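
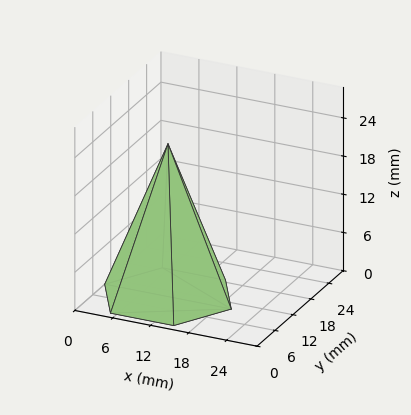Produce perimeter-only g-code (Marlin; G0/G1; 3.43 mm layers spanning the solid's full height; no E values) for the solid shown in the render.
Reading the render: the shape is a regular 6-sided pyramid, base circumscribed radius ≈ 10 mm, apex at z ≈ 24 mm (dimensions read to the nearest mm from the axis ticks). For the g-code, the solid's height is divided into equal slices at the stated Δz and each level perimeter traced with G1 moves after a G0 lift.

; perimeter-only toolpath
G21 ; units = mm
G90 ; absolute positioning
G28 ; home
; layer 1
G0 Z3.43
G0 X18.57 Y10.00
G1 X14.29 Y17.42
G1 X5.71 Y17.42
G1 X1.43 Y10.00
G1 X5.71 Y2.58
G1 X14.29 Y2.58
G1 X18.57 Y10.00
; layer 2
G0 Z6.86
G0 X17.14 Y10.00
G1 X13.57 Y16.19
G1 X6.43 Y16.19
G1 X2.86 Y10.00
G1 X6.43 Y3.81
G1 X13.57 Y3.81
G1 X17.14 Y10.00
; layer 3
G0 Z10.29
G0 X15.71 Y10.00
G1 X12.86 Y14.95
G1 X7.14 Y14.95
G1 X4.29 Y10.00
G1 X7.14 Y5.05
G1 X12.86 Y5.05
G1 X15.71 Y10.00
; layer 4
G0 Z13.71
G0 X14.29 Y10.00
G1 X12.14 Y13.71
G1 X7.86 Y13.71
G1 X5.71 Y10.00
G1 X7.86 Y6.29
G1 X12.14 Y6.29
G1 X14.29 Y10.00
; layer 5
G0 Z17.14
G0 X12.86 Y10.00
G1 X11.43 Y12.47
G1 X8.57 Y12.47
G1 X7.14 Y10.00
G1 X8.57 Y7.53
G1 X11.43 Y7.53
G1 X12.86 Y10.00
; layer 6
G0 Z20.57
G0 X11.43 Y10.00
G1 X10.71 Y11.24
G1 X9.29 Y11.24
G1 X8.57 Y10.00
G1 X9.29 Y8.76
G1 X10.71 Y8.76
G1 X11.43 Y10.00
M2 ; end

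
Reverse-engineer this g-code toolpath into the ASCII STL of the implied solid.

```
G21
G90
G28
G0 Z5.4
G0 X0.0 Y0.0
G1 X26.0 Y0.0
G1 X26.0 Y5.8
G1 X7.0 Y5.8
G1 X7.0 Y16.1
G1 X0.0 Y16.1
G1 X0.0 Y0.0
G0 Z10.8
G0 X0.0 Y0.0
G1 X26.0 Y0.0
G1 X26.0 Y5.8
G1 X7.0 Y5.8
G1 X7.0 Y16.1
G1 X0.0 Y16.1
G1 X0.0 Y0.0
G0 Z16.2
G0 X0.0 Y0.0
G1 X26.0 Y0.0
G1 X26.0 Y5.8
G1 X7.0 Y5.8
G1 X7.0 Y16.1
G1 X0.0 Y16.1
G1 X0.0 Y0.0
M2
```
solid part
  facet normal 0.0000 0.0000 -1.0000
    outer loop
      vertex 26.0 5.8 0.0
      vertex 26.0 0.0 0.0
      vertex 0.0 0.0 0.0
    endloop
  endfacet
  facet normal 0.0000 0.0000 -1.0000
    outer loop
      vertex 7.0 5.8 0.0
      vertex 26.0 5.8 0.0
      vertex 0.0 0.0 0.0
    endloop
  endfacet
  facet normal 0.0000 0.0000 -1.0000
    outer loop
      vertex 7.0 16.1 0.0
      vertex 7.0 5.8 0.0
      vertex 0.0 0.0 0.0
    endloop
  endfacet
  facet normal 0.0000 0.0000 -1.0000
    outer loop
      vertex 0.0 16.1 0.0
      vertex 7.0 16.1 0.0
      vertex 0.0 0.0 0.0
    endloop
  endfacet
  facet normal 0.0000 0.0000 1.0000
    outer loop
      vertex 0.0 0.0 16.2
      vertex 26.0 0.0 16.2
      vertex 26.0 5.8 16.2
    endloop
  endfacet
  facet normal 0.0000 0.0000 1.0000
    outer loop
      vertex 0.0 0.0 16.2
      vertex 26.0 5.8 16.2
      vertex 7.0 5.8 16.2
    endloop
  endfacet
  facet normal 0.0000 0.0000 1.0000
    outer loop
      vertex 0.0 0.0 16.2
      vertex 7.0 5.8 16.2
      vertex 7.0 16.1 16.2
    endloop
  endfacet
  facet normal 0.0000 0.0000 1.0000
    outer loop
      vertex 0.0 0.0 16.2
      vertex 7.0 16.1 16.2
      vertex 0.0 16.1 16.2
    endloop
  endfacet
  facet normal 0.0000 -1.0000 0.0000
    outer loop
      vertex 0.0 0.0 0.0
      vertex 26.0 0.0 0.0
      vertex 26.0 0.0 16.2
    endloop
  endfacet
  facet normal 0.0000 -1.0000 0.0000
    outer loop
      vertex 0.0 0.0 0.0
      vertex 26.0 0.0 16.2
      vertex 0.0 0.0 16.2
    endloop
  endfacet
  facet normal 1.0000 0.0000 0.0000
    outer loop
      vertex 26.0 0.0 0.0
      vertex 26.0 5.8 0.0
      vertex 26.0 5.8 16.2
    endloop
  endfacet
  facet normal 1.0000 0.0000 0.0000
    outer loop
      vertex 26.0 0.0 0.0
      vertex 26.0 5.8 16.2
      vertex 26.0 0.0 16.2
    endloop
  endfacet
  facet normal 0.0000 1.0000 0.0000
    outer loop
      vertex 26.0 5.8 0.0
      vertex 7.0 5.8 0.0
      vertex 7.0 5.8 16.2
    endloop
  endfacet
  facet normal 0.0000 1.0000 0.0000
    outer loop
      vertex 26.0 5.8 0.0
      vertex 7.0 5.8 16.2
      vertex 26.0 5.8 16.2
    endloop
  endfacet
  facet normal 1.0000 0.0000 0.0000
    outer loop
      vertex 7.0 5.8 0.0
      vertex 7.0 16.1 0.0
      vertex 7.0 16.1 16.2
    endloop
  endfacet
  facet normal 1.0000 0.0000 0.0000
    outer loop
      vertex 7.0 5.8 0.0
      vertex 7.0 16.1 16.2
      vertex 7.0 5.8 16.2
    endloop
  endfacet
  facet normal 0.0000 1.0000 0.0000
    outer loop
      vertex 7.0 16.1 0.0
      vertex 0.0 16.1 0.0
      vertex 0.0 16.1 16.2
    endloop
  endfacet
  facet normal 0.0000 1.0000 0.0000
    outer loop
      vertex 7.0 16.1 0.0
      vertex 0.0 16.1 16.2
      vertex 7.0 16.1 16.2
    endloop
  endfacet
  facet normal -1.0000 0.0000 0.0000
    outer loop
      vertex 0.0 16.1 0.0
      vertex 0.0 0.0 0.0
      vertex 0.0 0.0 16.2
    endloop
  endfacet
  facet normal -1.0000 0.0000 0.0000
    outer loop
      vertex 0.0 16.1 0.0
      vertex 0.0 0.0 16.2
      vertex 0.0 16.1 16.2
    endloop
  endfacet
endsolid part

The G0 Z moves step by Δz≈5.4 mm. Every layer's G1 loop is the same polygon, so the solid is a straight extrusion of it from z=0 to z≈16.2. Closing with flat bottom and top caps and triangulating gives 20 facets — an L-shaped prism: outer 26 × 16.1 mm, arm thicknesses ≈ 5.8 mm (horizontal) and 7 mm (vertical), extruded 16.2 mm in z.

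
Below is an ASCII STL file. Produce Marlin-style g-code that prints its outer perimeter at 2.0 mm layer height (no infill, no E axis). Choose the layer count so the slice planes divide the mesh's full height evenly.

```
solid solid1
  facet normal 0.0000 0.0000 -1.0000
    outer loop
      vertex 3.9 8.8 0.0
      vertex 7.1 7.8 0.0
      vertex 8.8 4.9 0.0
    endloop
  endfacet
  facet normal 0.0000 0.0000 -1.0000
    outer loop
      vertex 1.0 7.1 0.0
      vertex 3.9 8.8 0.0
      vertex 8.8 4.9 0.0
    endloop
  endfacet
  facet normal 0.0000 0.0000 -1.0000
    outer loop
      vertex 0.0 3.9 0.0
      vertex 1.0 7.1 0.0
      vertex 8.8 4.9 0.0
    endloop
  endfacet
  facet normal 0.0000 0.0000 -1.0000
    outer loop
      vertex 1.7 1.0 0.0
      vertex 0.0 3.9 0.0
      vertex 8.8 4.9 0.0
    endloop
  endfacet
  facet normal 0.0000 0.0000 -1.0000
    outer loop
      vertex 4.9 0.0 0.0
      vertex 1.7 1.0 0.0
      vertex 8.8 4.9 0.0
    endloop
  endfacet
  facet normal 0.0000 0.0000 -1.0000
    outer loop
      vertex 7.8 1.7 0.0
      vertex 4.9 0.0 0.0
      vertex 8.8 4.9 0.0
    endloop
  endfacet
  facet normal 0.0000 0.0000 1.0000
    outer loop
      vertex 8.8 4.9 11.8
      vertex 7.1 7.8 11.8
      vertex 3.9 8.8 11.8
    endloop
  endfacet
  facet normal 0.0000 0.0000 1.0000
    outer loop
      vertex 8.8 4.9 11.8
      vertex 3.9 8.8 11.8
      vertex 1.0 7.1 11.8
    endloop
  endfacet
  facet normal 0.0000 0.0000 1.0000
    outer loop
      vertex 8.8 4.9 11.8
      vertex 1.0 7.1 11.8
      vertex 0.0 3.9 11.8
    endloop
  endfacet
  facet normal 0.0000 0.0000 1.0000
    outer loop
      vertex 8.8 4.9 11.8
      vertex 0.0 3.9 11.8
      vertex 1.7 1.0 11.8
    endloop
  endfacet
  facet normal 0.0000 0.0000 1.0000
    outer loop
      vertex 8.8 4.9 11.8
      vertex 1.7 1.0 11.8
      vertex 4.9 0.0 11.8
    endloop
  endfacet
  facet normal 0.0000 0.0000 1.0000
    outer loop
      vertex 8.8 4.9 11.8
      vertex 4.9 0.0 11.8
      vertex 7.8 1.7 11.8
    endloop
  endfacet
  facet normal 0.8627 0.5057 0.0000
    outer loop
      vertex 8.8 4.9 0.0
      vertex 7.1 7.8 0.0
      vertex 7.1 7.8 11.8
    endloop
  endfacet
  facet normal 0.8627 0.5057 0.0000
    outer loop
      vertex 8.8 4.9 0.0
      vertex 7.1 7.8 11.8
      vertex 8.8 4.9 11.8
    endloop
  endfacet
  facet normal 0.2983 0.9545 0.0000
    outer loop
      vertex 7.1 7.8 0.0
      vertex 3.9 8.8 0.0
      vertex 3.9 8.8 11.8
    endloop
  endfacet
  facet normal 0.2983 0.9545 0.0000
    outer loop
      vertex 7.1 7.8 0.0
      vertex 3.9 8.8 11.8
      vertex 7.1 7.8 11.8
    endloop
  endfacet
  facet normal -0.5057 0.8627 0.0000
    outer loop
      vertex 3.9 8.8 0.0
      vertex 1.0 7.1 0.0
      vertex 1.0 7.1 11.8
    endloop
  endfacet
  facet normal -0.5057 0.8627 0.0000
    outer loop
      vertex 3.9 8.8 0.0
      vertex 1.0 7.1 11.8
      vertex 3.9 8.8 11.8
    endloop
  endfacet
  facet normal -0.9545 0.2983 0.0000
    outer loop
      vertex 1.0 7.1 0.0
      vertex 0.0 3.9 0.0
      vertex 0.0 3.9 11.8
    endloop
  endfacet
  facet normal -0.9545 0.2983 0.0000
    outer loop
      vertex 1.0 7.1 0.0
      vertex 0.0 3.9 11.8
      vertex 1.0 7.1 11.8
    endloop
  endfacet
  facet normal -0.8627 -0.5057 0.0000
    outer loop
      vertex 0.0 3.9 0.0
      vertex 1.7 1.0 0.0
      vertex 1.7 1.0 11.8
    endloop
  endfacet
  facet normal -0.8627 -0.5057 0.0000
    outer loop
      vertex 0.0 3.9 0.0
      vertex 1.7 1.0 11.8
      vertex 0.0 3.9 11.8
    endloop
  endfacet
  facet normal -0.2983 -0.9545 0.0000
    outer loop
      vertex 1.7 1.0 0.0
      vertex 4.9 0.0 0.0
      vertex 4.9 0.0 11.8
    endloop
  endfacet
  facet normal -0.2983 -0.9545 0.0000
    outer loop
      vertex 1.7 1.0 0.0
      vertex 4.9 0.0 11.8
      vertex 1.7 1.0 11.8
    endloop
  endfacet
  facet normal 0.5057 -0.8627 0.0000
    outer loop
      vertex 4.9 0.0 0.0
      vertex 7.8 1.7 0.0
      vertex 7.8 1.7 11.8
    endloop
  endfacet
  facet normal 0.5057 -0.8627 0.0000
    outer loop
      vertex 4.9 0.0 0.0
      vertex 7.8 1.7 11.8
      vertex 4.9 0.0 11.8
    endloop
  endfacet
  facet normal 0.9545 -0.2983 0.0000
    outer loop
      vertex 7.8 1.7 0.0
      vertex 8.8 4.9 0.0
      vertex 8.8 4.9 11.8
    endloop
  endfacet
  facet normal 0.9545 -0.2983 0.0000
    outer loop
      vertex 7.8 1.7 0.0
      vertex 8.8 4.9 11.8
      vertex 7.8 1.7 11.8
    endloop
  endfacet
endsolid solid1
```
; perimeter-only toolpath
G21 ; units = mm
G90 ; absolute positioning
G28 ; home
; layer 1
G0 Z2.0
G0 X8.8 Y4.9
G1 X7.1 Y7.8
G1 X3.9 Y8.8
G1 X1.0 Y7.1
G1 X0.0 Y3.9
G1 X1.7 Y1.0
G1 X4.9 Y0.0
G1 X7.8 Y1.7
G1 X8.8 Y4.9
; layer 2
G0 Z3.9
G0 X8.8 Y4.9
G1 X7.1 Y7.8
G1 X3.9 Y8.8
G1 X1.0 Y7.1
G1 X0.0 Y3.9
G1 X1.7 Y1.0
G1 X4.9 Y0.0
G1 X7.8 Y1.7
G1 X8.8 Y4.9
; layer 3
G0 Z5.9
G0 X8.8 Y4.9
G1 X7.1 Y7.8
G1 X3.9 Y8.8
G1 X1.0 Y7.1
G1 X0.0 Y3.9
G1 X1.7 Y1.0
G1 X4.9 Y0.0
G1 X7.8 Y1.7
G1 X8.8 Y4.9
; layer 4
G0 Z7.9
G0 X8.8 Y4.9
G1 X7.1 Y7.8
G1 X3.9 Y8.8
G1 X1.0 Y7.1
G1 X0.0 Y3.9
G1 X1.7 Y1.0
G1 X4.9 Y0.0
G1 X7.8 Y1.7
G1 X8.8 Y4.9
; layer 5
G0 Z9.8
G0 X8.8 Y4.9
G1 X7.1 Y7.8
G1 X3.9 Y8.8
G1 X1.0 Y7.1
G1 X0.0 Y3.9
G1 X1.7 Y1.0
G1 X4.9 Y0.0
G1 X7.8 Y1.7
G1 X8.8 Y4.9
; layer 6
G0 Z11.8
G0 X8.8 Y4.9
G1 X7.1 Y7.8
G1 X3.9 Y8.8
G1 X1.0 Y7.1
G1 X0.0 Y3.9
G1 X1.7 Y1.0
G1 X4.9 Y0.0
G1 X7.8 Y1.7
G1 X8.8 Y4.9
M2 ; end

The solid is a regular 8-sided prism (a cylinder approximated with 8 flat sides), circumscribed radius ≈ 4.4 mm, height ≈ 11.8 mm. Slicing at Δz = 2.0 mm — 6 equal slices spanning the solid's height, so layer i sits at z = i·h/6 — gives 6 non-empty perimeters. Each is a 8-segment closed polygon; G0 lifts to the layer z and rapids to the start vertex, then G1 traces the edges.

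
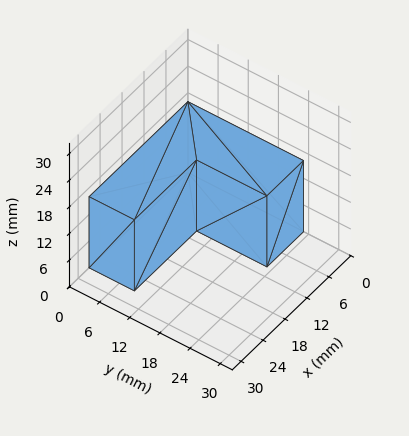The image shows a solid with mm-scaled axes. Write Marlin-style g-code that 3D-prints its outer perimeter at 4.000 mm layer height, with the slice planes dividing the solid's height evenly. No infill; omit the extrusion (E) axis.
Reading the render: the shape is an L-shaped prism: outer 27 × 23 mm, arm thicknesses ≈ 9 mm (horizontal) and 10 mm (vertical), extruded 16 mm in z (dimensions read to the nearest mm from the axis ticks). For the g-code, the solid's height is divided into equal slices at the stated Δz and each level perimeter traced with G1 moves after a G0 lift.

; perimeter-only toolpath
G21 ; units = mm
G90 ; absolute positioning
G28 ; home
; layer 1
G0 Z4.000
G0 X0.000 Y0.000
G1 X27.000 Y0.000
G1 X27.000 Y9.000
G1 X10.000 Y9.000
G1 X10.000 Y23.000
G1 X0.000 Y23.000
G1 X0.000 Y0.000
; layer 2
G0 Z8.000
G0 X0.000 Y0.000
G1 X27.000 Y0.000
G1 X27.000 Y9.000
G1 X10.000 Y9.000
G1 X10.000 Y23.000
G1 X0.000 Y23.000
G1 X0.000 Y0.000
; layer 3
G0 Z12.000
G0 X0.000 Y0.000
G1 X27.000 Y0.000
G1 X27.000 Y9.000
G1 X10.000 Y9.000
G1 X10.000 Y23.000
G1 X0.000 Y23.000
G1 X0.000 Y0.000
; layer 4
G0 Z16.000
G0 X0.000 Y0.000
G1 X27.000 Y0.000
G1 X27.000 Y9.000
G1 X10.000 Y9.000
G1 X10.000 Y23.000
G1 X0.000 Y23.000
G1 X0.000 Y0.000
M2 ; end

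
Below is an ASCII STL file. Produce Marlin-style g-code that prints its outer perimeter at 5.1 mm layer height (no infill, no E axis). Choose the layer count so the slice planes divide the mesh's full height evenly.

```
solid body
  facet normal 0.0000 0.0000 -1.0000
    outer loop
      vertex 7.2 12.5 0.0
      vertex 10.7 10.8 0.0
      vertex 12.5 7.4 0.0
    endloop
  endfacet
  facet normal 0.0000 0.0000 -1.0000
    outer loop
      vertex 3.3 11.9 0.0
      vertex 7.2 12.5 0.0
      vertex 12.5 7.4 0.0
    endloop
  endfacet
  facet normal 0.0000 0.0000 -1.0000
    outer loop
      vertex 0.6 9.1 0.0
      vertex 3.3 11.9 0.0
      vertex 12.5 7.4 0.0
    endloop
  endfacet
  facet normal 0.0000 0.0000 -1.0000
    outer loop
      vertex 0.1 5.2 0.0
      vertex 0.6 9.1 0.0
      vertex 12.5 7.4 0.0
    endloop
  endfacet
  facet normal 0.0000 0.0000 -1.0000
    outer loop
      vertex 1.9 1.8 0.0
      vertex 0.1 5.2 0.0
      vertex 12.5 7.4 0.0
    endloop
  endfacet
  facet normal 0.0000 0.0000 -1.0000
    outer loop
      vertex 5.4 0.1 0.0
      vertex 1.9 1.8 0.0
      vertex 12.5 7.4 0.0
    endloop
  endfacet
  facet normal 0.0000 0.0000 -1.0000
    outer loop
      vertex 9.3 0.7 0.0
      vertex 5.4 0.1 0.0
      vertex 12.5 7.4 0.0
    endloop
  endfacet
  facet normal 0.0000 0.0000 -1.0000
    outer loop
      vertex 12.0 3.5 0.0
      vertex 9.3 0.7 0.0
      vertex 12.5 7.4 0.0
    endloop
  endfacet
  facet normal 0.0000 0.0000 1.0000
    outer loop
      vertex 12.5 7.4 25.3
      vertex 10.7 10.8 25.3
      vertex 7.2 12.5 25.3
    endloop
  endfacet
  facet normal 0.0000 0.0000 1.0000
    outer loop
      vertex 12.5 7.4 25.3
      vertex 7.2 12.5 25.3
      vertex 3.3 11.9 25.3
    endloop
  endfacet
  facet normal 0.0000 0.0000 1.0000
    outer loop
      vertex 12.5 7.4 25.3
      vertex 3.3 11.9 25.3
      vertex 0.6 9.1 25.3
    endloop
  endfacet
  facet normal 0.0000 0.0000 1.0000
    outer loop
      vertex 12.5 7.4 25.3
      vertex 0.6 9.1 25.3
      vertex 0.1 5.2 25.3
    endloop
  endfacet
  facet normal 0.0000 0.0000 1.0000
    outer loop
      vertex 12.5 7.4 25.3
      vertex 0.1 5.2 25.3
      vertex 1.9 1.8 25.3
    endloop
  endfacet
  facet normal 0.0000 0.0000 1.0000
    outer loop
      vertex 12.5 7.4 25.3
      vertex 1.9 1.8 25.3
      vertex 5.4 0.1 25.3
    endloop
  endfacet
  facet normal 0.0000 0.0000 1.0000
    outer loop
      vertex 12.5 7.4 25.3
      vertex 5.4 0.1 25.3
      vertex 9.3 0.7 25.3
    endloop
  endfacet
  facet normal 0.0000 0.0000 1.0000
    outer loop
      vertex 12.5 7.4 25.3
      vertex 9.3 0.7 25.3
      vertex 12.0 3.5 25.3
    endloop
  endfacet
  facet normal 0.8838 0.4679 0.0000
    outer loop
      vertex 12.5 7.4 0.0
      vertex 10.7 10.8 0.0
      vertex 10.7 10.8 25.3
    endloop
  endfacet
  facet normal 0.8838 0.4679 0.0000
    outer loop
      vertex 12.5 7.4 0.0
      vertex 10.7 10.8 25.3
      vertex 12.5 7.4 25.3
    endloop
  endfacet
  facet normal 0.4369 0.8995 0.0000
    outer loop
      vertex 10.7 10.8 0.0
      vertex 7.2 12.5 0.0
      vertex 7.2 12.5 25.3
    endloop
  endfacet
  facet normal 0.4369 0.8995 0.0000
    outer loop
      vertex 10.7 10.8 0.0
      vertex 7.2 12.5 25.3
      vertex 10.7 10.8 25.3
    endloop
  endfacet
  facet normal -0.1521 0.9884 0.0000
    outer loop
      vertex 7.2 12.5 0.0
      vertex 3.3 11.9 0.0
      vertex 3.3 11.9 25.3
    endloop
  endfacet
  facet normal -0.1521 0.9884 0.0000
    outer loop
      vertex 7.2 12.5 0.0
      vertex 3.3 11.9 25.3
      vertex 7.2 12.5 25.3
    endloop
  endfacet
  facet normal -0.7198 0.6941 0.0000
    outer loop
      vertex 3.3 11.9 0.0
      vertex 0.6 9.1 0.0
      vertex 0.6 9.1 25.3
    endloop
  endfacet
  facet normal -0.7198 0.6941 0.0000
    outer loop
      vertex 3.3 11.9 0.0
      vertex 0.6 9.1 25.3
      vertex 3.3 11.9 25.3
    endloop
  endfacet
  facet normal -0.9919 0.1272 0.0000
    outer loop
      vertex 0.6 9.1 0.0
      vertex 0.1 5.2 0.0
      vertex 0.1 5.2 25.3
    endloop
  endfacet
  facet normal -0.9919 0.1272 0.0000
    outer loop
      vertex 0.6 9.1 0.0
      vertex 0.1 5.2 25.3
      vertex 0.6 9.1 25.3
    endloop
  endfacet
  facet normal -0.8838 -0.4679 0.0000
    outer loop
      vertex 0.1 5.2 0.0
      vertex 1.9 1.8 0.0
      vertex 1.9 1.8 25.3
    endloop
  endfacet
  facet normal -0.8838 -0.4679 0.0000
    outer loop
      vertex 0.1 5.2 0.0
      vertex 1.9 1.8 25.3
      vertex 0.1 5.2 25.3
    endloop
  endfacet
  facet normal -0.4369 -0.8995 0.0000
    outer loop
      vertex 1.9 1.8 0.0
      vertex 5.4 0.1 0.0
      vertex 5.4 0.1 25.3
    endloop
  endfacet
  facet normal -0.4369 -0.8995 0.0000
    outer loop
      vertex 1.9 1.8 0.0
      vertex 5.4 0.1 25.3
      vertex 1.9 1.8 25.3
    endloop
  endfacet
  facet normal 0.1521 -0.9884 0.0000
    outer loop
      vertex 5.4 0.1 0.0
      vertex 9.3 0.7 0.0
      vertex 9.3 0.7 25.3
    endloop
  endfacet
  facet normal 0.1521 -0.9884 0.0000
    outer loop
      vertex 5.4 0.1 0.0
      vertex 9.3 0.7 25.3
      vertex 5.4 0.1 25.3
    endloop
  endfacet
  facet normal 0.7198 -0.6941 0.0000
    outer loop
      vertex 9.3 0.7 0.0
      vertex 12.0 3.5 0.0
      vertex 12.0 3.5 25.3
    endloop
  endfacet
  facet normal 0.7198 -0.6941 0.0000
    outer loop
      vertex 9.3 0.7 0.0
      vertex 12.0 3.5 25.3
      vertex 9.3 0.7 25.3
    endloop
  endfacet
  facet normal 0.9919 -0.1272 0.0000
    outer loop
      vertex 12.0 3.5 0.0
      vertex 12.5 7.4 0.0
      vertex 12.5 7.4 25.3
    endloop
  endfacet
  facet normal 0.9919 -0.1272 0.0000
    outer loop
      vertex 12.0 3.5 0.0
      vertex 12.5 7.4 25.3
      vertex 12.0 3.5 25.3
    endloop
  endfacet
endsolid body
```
; perimeter-only toolpath
G21 ; units = mm
G90 ; absolute positioning
G28 ; home
; layer 1
G0 Z5.1
G0 X12.5 Y7.4
G1 X10.7 Y10.8
G1 X7.2 Y12.5
G1 X3.3 Y11.9
G1 X0.6 Y9.1
G1 X0.1 Y5.2
G1 X1.9 Y1.8
G1 X5.4 Y0.1
G1 X9.3 Y0.7
G1 X12.0 Y3.5
G1 X12.5 Y7.4
; layer 2
G0 Z10.1
G0 X12.5 Y7.4
G1 X10.7 Y10.8
G1 X7.2 Y12.5
G1 X3.3 Y11.9
G1 X0.6 Y9.1
G1 X0.1 Y5.2
G1 X1.9 Y1.8
G1 X5.4 Y0.1
G1 X9.3 Y0.7
G1 X12.0 Y3.5
G1 X12.5 Y7.4
; layer 3
G0 Z15.2
G0 X12.5 Y7.4
G1 X10.7 Y10.8
G1 X7.2 Y12.5
G1 X3.3 Y11.9
G1 X0.6 Y9.1
G1 X0.1 Y5.2
G1 X1.9 Y1.8
G1 X5.4 Y0.1
G1 X9.3 Y0.7
G1 X12.0 Y3.5
G1 X12.5 Y7.4
; layer 4
G0 Z20.2
G0 X12.5 Y7.4
G1 X10.7 Y10.8
G1 X7.2 Y12.5
G1 X3.3 Y11.9
G1 X0.6 Y9.1
G1 X0.1 Y5.2
G1 X1.9 Y1.8
G1 X5.4 Y0.1
G1 X9.3 Y0.7
G1 X12.0 Y3.5
G1 X12.5 Y7.4
; layer 5
G0 Z25.3
G0 X12.5 Y7.4
G1 X10.7 Y10.8
G1 X7.2 Y12.5
G1 X3.3 Y11.9
G1 X0.6 Y9.1
G1 X0.1 Y5.2
G1 X1.9 Y1.8
G1 X5.4 Y0.1
G1 X9.3 Y0.7
G1 X12.0 Y3.5
G1 X12.5 Y7.4
M2 ; end

The solid is a regular 10-sided prism (a cylinder approximated with 10 flat sides), circumscribed radius ≈ 6.3 mm, height ≈ 25.3 mm. Slicing at Δz = 5.1 mm — 5 equal slices spanning the solid's height, so layer i sits at z = i·h/5 — gives 5 non-empty perimeters. Each is a 10-segment closed polygon; G0 lifts to the layer z and rapids to the start vertex, then G1 traces the edges.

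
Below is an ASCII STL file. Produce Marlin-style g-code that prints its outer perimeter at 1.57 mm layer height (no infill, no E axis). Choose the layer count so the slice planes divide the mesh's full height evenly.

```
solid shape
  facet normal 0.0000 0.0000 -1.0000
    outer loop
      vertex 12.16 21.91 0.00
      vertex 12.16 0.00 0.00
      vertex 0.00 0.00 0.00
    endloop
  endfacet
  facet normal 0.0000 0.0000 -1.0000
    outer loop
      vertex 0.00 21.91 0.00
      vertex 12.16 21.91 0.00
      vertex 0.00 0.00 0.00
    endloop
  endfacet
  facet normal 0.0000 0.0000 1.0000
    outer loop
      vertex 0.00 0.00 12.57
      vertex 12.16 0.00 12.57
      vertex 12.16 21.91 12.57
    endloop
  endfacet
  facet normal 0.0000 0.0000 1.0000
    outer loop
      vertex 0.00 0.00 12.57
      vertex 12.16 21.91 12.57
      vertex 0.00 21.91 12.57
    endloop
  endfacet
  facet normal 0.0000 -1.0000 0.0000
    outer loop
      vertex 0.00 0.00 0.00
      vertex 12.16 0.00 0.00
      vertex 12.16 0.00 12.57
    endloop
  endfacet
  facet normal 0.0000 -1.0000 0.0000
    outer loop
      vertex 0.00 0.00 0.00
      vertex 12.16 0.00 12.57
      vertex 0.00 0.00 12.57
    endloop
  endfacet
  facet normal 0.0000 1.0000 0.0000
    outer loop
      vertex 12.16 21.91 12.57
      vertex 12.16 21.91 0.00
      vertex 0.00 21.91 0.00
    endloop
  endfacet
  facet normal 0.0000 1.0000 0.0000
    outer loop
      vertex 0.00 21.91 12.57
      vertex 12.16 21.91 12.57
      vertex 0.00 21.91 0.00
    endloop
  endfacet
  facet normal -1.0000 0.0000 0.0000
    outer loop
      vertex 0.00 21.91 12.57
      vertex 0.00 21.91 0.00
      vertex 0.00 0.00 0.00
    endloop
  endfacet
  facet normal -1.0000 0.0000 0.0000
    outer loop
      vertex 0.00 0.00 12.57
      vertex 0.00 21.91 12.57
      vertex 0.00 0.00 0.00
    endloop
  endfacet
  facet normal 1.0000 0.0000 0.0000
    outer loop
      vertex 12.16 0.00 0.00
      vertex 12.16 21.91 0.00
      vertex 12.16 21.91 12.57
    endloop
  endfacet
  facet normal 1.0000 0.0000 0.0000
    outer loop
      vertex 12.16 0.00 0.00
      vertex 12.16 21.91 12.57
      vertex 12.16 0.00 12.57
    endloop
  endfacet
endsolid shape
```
; perimeter-only toolpath
G21 ; units = mm
G90 ; absolute positioning
G28 ; home
; layer 1
G0 Z1.57
G0 X0.00 Y0.00
G1 X12.16 Y0.00
G1 X12.16 Y21.91
G1 X0.00 Y21.91
G1 X0.00 Y0.00
; layer 2
G0 Z3.14
G0 X0.00 Y0.00
G1 X12.16 Y0.00
G1 X12.16 Y21.91
G1 X0.00 Y21.91
G1 X0.00 Y0.00
; layer 3
G0 Z4.71
G0 X0.00 Y0.00
G1 X12.16 Y0.00
G1 X12.16 Y21.91
G1 X0.00 Y21.91
G1 X0.00 Y0.00
; layer 4
G0 Z6.29
G0 X0.00 Y0.00
G1 X12.16 Y0.00
G1 X12.16 Y21.91
G1 X0.00 Y21.91
G1 X0.00 Y0.00
; layer 5
G0 Z7.86
G0 X0.00 Y0.00
G1 X12.16 Y0.00
G1 X12.16 Y21.91
G1 X0.00 Y21.91
G1 X0.00 Y0.00
; layer 6
G0 Z9.43
G0 X0.00 Y0.00
G1 X12.16 Y0.00
G1 X12.16 Y21.91
G1 X0.00 Y21.91
G1 X0.00 Y0.00
; layer 7
G0 Z11.00
G0 X0.00 Y0.00
G1 X12.16 Y0.00
G1 X12.16 Y21.91
G1 X0.00 Y21.91
G1 X0.00 Y0.00
; layer 8
G0 Z12.57
G0 X0.00 Y0.00
G1 X12.16 Y0.00
G1 X12.16 Y21.91
G1 X0.00 Y21.91
G1 X0.00 Y0.00
M2 ; end

The solid is a rectangular box, roughly 12.2 × 21.9 mm footprint and 12.6 mm tall. Slicing at Δz = 1.57 mm — 8 equal slices spanning the solid's height, so layer i sits at z = i·h/8 — gives 8 non-empty perimeters. Each is a 4-segment closed polygon; G0 lifts to the layer z and rapids to the start vertex, then G1 traces the edges.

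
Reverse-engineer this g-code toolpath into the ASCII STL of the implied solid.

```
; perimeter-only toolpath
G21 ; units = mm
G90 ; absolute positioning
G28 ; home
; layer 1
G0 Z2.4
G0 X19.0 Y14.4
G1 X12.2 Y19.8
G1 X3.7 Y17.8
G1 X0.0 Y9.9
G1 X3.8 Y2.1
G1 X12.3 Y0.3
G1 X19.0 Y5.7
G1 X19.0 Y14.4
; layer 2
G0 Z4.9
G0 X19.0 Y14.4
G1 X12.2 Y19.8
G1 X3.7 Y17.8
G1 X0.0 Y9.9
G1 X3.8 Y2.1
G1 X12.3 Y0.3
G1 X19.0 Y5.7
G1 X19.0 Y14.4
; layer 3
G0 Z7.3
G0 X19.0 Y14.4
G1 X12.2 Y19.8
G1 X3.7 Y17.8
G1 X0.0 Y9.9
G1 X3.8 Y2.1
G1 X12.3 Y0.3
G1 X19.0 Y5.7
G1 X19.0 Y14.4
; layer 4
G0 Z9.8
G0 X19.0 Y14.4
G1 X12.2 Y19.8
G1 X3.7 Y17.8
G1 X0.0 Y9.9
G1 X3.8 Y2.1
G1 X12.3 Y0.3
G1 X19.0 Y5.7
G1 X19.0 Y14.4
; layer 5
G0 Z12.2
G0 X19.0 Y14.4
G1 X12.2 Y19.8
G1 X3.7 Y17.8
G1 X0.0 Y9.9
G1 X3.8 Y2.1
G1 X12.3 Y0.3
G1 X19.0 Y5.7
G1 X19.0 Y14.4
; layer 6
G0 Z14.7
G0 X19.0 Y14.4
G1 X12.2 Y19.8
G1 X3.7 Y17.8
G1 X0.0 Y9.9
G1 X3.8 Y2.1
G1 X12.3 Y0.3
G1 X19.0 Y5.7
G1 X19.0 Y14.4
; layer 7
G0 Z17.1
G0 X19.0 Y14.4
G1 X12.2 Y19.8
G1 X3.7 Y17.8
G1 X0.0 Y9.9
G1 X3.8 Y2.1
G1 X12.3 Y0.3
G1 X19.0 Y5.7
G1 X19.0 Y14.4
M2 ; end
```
solid part
  facet normal 0.0000 0.0000 -1.0000
    outer loop
      vertex 3.7 17.8 0.0
      vertex 12.2 19.8 0.0
      vertex 19.0 14.4 0.0
    endloop
  endfacet
  facet normal 0.0000 0.0000 -1.0000
    outer loop
      vertex 0.0 9.9 0.0
      vertex 3.7 17.8 0.0
      vertex 19.0 14.4 0.0
    endloop
  endfacet
  facet normal 0.0000 0.0000 -1.0000
    outer loop
      vertex 3.8 2.1 0.0
      vertex 0.0 9.9 0.0
      vertex 19.0 14.4 0.0
    endloop
  endfacet
  facet normal 0.0000 0.0000 -1.0000
    outer loop
      vertex 12.3 0.3 0.0
      vertex 3.8 2.1 0.0
      vertex 19.0 14.4 0.0
    endloop
  endfacet
  facet normal 0.0000 0.0000 -1.0000
    outer loop
      vertex 19.0 5.7 0.0
      vertex 12.3 0.3 0.0
      vertex 19.0 14.4 0.0
    endloop
  endfacet
  facet normal 0.0000 0.0000 1.0000
    outer loop
      vertex 19.0 14.4 17.1
      vertex 12.2 19.8 17.1
      vertex 3.7 17.8 17.1
    endloop
  endfacet
  facet normal 0.0000 0.0000 1.0000
    outer loop
      vertex 19.0 14.4 17.1
      vertex 3.7 17.8 17.1
      vertex 0.0 9.9 17.1
    endloop
  endfacet
  facet normal 0.0000 0.0000 1.0000
    outer loop
      vertex 19.0 14.4 17.1
      vertex 0.0 9.9 17.1
      vertex 3.8 2.1 17.1
    endloop
  endfacet
  facet normal 0.0000 0.0000 1.0000
    outer loop
      vertex 19.0 14.4 17.1
      vertex 3.8 2.1 17.1
      vertex 12.3 0.3 17.1
    endloop
  endfacet
  facet normal 0.0000 0.0000 1.0000
    outer loop
      vertex 19.0 14.4 17.1
      vertex 12.3 0.3 17.1
      vertex 19.0 5.7 17.1
    endloop
  endfacet
  facet normal 0.6219 0.7831 0.0000
    outer loop
      vertex 19.0 14.4 0.0
      vertex 12.2 19.8 0.0
      vertex 12.2 19.8 17.1
    endloop
  endfacet
  facet normal 0.6219 0.7831 0.0000
    outer loop
      vertex 19.0 14.4 0.0
      vertex 12.2 19.8 17.1
      vertex 19.0 14.4 17.1
    endloop
  endfacet
  facet normal -0.2290 0.9734 0.0000
    outer loop
      vertex 12.2 19.8 0.0
      vertex 3.7 17.8 0.0
      vertex 3.7 17.8 17.1
    endloop
  endfacet
  facet normal -0.2290 0.9734 0.0000
    outer loop
      vertex 12.2 19.8 0.0
      vertex 3.7 17.8 17.1
      vertex 12.2 19.8 17.1
    endloop
  endfacet
  facet normal -0.9056 0.4241 0.0000
    outer loop
      vertex 3.7 17.8 0.0
      vertex 0.0 9.9 0.0
      vertex 0.0 9.9 17.1
    endloop
  endfacet
  facet normal -0.9056 0.4241 0.0000
    outer loop
      vertex 3.7 17.8 0.0
      vertex 0.0 9.9 17.1
      vertex 3.7 17.8 17.1
    endloop
  endfacet
  facet normal -0.8990 -0.4380 0.0000
    outer loop
      vertex 0.0 9.9 0.0
      vertex 3.8 2.1 0.0
      vertex 3.8 2.1 17.1
    endloop
  endfacet
  facet normal -0.8990 -0.4380 0.0000
    outer loop
      vertex 0.0 9.9 0.0
      vertex 3.8 2.1 17.1
      vertex 0.0 9.9 17.1
    endloop
  endfacet
  facet normal -0.2072 -0.9783 0.0000
    outer loop
      vertex 3.8 2.1 0.0
      vertex 12.3 0.3 0.0
      vertex 12.3 0.3 17.1
    endloop
  endfacet
  facet normal -0.2072 -0.9783 0.0000
    outer loop
      vertex 3.8 2.1 0.0
      vertex 12.3 0.3 17.1
      vertex 3.8 2.1 17.1
    endloop
  endfacet
  facet normal 0.6275 -0.7786 0.0000
    outer loop
      vertex 12.3 0.3 0.0
      vertex 19.0 5.7 0.0
      vertex 19.0 5.7 17.1
    endloop
  endfacet
  facet normal 0.6275 -0.7786 0.0000
    outer loop
      vertex 12.3 0.3 0.0
      vertex 19.0 5.7 17.1
      vertex 12.3 0.3 17.1
    endloop
  endfacet
  facet normal 1.0000 0.0000 0.0000
    outer loop
      vertex 19.0 5.7 0.0
      vertex 19.0 14.4 0.0
      vertex 19.0 14.4 17.1
    endloop
  endfacet
  facet normal 1.0000 0.0000 0.0000
    outer loop
      vertex 19.0 5.7 0.0
      vertex 19.0 14.4 17.1
      vertex 19.0 5.7 17.1
    endloop
  endfacet
endsolid part

The G0 Z moves step by Δz≈2.4 mm. Every layer's G1 loop is the same polygon, so the solid is a straight extrusion of it from z=0 to z≈17.1. Closing with flat bottom and top caps and triangulating gives 24 facets — a regular 7-sided prism (a cylinder approximated with 7 flat sides), circumscribed radius ≈ 10 mm, height ≈ 17.1 mm.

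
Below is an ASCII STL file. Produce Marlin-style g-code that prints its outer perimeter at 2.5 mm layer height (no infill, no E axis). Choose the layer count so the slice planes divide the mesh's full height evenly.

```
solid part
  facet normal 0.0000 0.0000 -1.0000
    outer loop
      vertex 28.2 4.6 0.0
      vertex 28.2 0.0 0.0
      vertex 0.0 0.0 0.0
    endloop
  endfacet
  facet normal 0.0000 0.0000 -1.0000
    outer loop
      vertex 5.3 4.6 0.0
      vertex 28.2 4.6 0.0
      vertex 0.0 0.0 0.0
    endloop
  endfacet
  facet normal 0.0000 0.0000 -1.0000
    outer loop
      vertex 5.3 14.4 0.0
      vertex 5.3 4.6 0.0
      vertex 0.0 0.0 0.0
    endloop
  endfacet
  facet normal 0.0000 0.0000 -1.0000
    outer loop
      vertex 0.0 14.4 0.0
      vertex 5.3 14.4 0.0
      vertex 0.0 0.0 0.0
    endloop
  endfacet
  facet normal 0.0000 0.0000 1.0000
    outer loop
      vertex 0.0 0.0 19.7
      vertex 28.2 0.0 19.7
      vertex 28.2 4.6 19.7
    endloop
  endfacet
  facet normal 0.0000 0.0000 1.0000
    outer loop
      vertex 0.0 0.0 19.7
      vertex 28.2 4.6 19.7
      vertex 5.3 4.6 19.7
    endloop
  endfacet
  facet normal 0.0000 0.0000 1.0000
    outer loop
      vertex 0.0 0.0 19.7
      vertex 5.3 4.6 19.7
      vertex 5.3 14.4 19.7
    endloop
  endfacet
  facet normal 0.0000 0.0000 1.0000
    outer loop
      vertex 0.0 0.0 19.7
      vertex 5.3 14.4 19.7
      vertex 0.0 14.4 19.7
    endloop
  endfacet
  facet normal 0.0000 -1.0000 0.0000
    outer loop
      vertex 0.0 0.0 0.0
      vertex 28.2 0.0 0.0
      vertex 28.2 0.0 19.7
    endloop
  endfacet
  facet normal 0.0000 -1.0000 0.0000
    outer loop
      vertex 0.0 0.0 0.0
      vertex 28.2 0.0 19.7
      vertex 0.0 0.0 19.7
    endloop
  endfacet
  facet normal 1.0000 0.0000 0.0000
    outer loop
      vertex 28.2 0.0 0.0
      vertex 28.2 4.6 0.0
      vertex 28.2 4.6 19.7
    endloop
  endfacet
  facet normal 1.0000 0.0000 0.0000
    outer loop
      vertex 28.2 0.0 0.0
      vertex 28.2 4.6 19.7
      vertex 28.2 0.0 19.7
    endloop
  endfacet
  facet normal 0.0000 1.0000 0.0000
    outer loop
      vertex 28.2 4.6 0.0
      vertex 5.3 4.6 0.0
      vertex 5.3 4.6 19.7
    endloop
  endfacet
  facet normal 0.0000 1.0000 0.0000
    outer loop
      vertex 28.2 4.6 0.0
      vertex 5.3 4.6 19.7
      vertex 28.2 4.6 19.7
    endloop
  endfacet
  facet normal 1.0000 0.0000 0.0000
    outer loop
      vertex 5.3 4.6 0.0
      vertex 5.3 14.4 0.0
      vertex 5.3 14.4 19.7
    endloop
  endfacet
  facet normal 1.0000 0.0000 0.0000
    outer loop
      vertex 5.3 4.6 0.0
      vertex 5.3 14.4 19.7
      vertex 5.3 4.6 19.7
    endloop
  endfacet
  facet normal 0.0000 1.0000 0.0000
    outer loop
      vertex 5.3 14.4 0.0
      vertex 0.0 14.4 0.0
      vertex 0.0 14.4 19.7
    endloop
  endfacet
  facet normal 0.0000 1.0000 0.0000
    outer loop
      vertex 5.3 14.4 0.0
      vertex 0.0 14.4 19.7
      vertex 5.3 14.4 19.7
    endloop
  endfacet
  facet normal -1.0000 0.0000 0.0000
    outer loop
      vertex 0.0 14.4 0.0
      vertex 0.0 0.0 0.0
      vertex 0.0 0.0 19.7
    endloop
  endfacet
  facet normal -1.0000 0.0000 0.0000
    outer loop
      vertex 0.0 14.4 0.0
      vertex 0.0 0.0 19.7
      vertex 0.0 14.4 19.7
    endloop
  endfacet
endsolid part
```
; perimeter-only toolpath
G21 ; units = mm
G90 ; absolute positioning
G28 ; home
; layer 1
G0 Z2.5
G0 X0.0 Y0.0
G1 X28.2 Y0.0
G1 X28.2 Y4.6
G1 X5.3 Y4.6
G1 X5.3 Y14.4
G1 X0.0 Y14.4
G1 X0.0 Y0.0
; layer 2
G0 Z4.9
G0 X0.0 Y0.0
G1 X28.2 Y0.0
G1 X28.2 Y4.6
G1 X5.3 Y4.6
G1 X5.3 Y14.4
G1 X0.0 Y14.4
G1 X0.0 Y0.0
; layer 3
G0 Z7.4
G0 X0.0 Y0.0
G1 X28.2 Y0.0
G1 X28.2 Y4.6
G1 X5.3 Y4.6
G1 X5.3 Y14.4
G1 X0.0 Y14.4
G1 X0.0 Y0.0
; layer 4
G0 Z9.8
G0 X0.0 Y0.0
G1 X28.2 Y0.0
G1 X28.2 Y4.6
G1 X5.3 Y4.6
G1 X5.3 Y14.4
G1 X0.0 Y14.4
G1 X0.0 Y0.0
; layer 5
G0 Z12.3
G0 X0.0 Y0.0
G1 X28.2 Y0.0
G1 X28.2 Y4.6
G1 X5.3 Y4.6
G1 X5.3 Y14.4
G1 X0.0 Y14.4
G1 X0.0 Y0.0
; layer 6
G0 Z14.8
G0 X0.0 Y0.0
G1 X28.2 Y0.0
G1 X28.2 Y4.6
G1 X5.3 Y4.6
G1 X5.3 Y14.4
G1 X0.0 Y14.4
G1 X0.0 Y0.0
; layer 7
G0 Z17.2
G0 X0.0 Y0.0
G1 X28.2 Y0.0
G1 X28.2 Y4.6
G1 X5.3 Y4.6
G1 X5.3 Y14.4
G1 X0.0 Y14.4
G1 X0.0 Y0.0
; layer 8
G0 Z19.7
G0 X0.0 Y0.0
G1 X28.2 Y0.0
G1 X28.2 Y4.6
G1 X5.3 Y4.6
G1 X5.3 Y14.4
G1 X0.0 Y14.4
G1 X0.0 Y0.0
M2 ; end

The solid is an L-shaped prism: outer 28.2 × 14.4 mm, arm thicknesses ≈ 4.6 mm (horizontal) and 5.3 mm (vertical), extruded 19.7 mm in z. Slicing at Δz = 2.5 mm — 8 equal slices spanning the solid's height, so layer i sits at z = i·h/8 — gives 8 non-empty perimeters. Each is a 6-segment closed polygon; G0 lifts to the layer z and rapids to the start vertex, then G1 traces the edges.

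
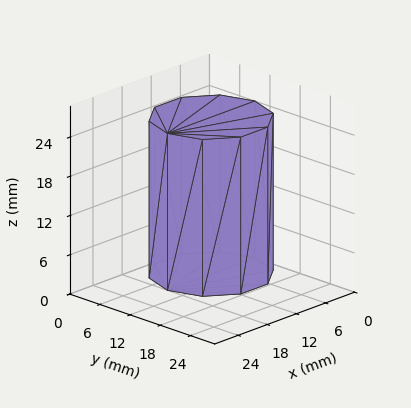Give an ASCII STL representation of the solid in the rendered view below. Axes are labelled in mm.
Reading the render: the shape is a regular 10-sided prism (a cylinder approximated with 10 flat sides), circumscribed radius ≈ 9 mm, height ≈ 24 mm (dimensions read to the nearest mm from the axis ticks). For the STL, each face is triangulated and given an outward normal.

solid part
  facet normal 0.0000 0.0000 -1.0000
    outer loop
      vertex 11.781 17.560 0.000
      vertex 16.281 14.290 0.000
      vertex 18.000 9.000 0.000
    endloop
  endfacet
  facet normal 0.0000 0.0000 -1.0000
    outer loop
      vertex 6.219 17.560 0.000
      vertex 11.781 17.560 0.000
      vertex 18.000 9.000 0.000
    endloop
  endfacet
  facet normal 0.0000 0.0000 -1.0000
    outer loop
      vertex 1.719 14.290 0.000
      vertex 6.219 17.560 0.000
      vertex 18.000 9.000 0.000
    endloop
  endfacet
  facet normal 0.0000 0.0000 -1.0000
    outer loop
      vertex 0.000 9.000 0.000
      vertex 1.719 14.290 0.000
      vertex 18.000 9.000 0.000
    endloop
  endfacet
  facet normal 0.0000 0.0000 -1.0000
    outer loop
      vertex 1.719 3.710 0.000
      vertex 0.000 9.000 0.000
      vertex 18.000 9.000 0.000
    endloop
  endfacet
  facet normal 0.0000 0.0000 -1.0000
    outer loop
      vertex 6.219 0.440 0.000
      vertex 1.719 3.710 0.000
      vertex 18.000 9.000 0.000
    endloop
  endfacet
  facet normal 0.0000 0.0000 -1.0000
    outer loop
      vertex 11.781 0.440 0.000
      vertex 6.219 0.440 0.000
      vertex 18.000 9.000 0.000
    endloop
  endfacet
  facet normal 0.0000 0.0000 -1.0000
    outer loop
      vertex 16.281 3.710 0.000
      vertex 11.781 0.440 0.000
      vertex 18.000 9.000 0.000
    endloop
  endfacet
  facet normal 0.0000 0.0000 1.0000
    outer loop
      vertex 18.000 9.000 24.000
      vertex 16.281 14.290 24.000
      vertex 11.781 17.560 24.000
    endloop
  endfacet
  facet normal 0.0000 0.0000 1.0000
    outer loop
      vertex 18.000 9.000 24.000
      vertex 11.781 17.560 24.000
      vertex 6.219 17.560 24.000
    endloop
  endfacet
  facet normal 0.0000 0.0000 1.0000
    outer loop
      vertex 18.000 9.000 24.000
      vertex 6.219 17.560 24.000
      vertex 1.719 14.290 24.000
    endloop
  endfacet
  facet normal 0.0000 0.0000 1.0000
    outer loop
      vertex 18.000 9.000 24.000
      vertex 1.719 14.290 24.000
      vertex 0.000 9.000 24.000
    endloop
  endfacet
  facet normal 0.0000 0.0000 1.0000
    outer loop
      vertex 18.000 9.000 24.000
      vertex 0.000 9.000 24.000
      vertex 1.719 3.710 24.000
    endloop
  endfacet
  facet normal 0.0000 0.0000 1.0000
    outer loop
      vertex 18.000 9.000 24.000
      vertex 1.719 3.710 24.000
      vertex 6.219 0.440 24.000
    endloop
  endfacet
  facet normal 0.0000 0.0000 1.0000
    outer loop
      vertex 18.000 9.000 24.000
      vertex 6.219 0.440 24.000
      vertex 11.781 0.440 24.000
    endloop
  endfacet
  facet normal 0.0000 0.0000 1.0000
    outer loop
      vertex 18.000 9.000 24.000
      vertex 11.781 0.440 24.000
      vertex 16.281 3.710 24.000
    endloop
  endfacet
  facet normal 0.9510 0.3090 0.0000
    outer loop
      vertex 18.000 9.000 0.000
      vertex 16.281 14.290 0.000
      vertex 16.281 14.290 24.000
    endloop
  endfacet
  facet normal 0.9510 0.3090 0.0000
    outer loop
      vertex 18.000 9.000 0.000
      vertex 16.281 14.290 24.000
      vertex 18.000 9.000 24.000
    endloop
  endfacet
  facet normal 0.5879 0.8090 0.0000
    outer loop
      vertex 16.281 14.290 0.000
      vertex 11.781 17.560 0.000
      vertex 11.781 17.560 24.000
    endloop
  endfacet
  facet normal 0.5879 0.8090 0.0000
    outer loop
      vertex 16.281 14.290 0.000
      vertex 11.781 17.560 24.000
      vertex 16.281 14.290 24.000
    endloop
  endfacet
  facet normal 0.0000 1.0000 0.0000
    outer loop
      vertex 11.781 17.560 0.000
      vertex 6.219 17.560 0.000
      vertex 6.219 17.560 24.000
    endloop
  endfacet
  facet normal 0.0000 1.0000 0.0000
    outer loop
      vertex 11.781 17.560 0.000
      vertex 6.219 17.560 24.000
      vertex 11.781 17.560 24.000
    endloop
  endfacet
  facet normal -0.5879 0.8090 0.0000
    outer loop
      vertex 6.219 17.560 0.000
      vertex 1.719 14.290 0.000
      vertex 1.719 14.290 24.000
    endloop
  endfacet
  facet normal -0.5879 0.8090 0.0000
    outer loop
      vertex 6.219 17.560 0.000
      vertex 1.719 14.290 24.000
      vertex 6.219 17.560 24.000
    endloop
  endfacet
  facet normal -0.9510 0.3090 0.0000
    outer loop
      vertex 1.719 14.290 0.000
      vertex 0.000 9.000 0.000
      vertex 0.000 9.000 24.000
    endloop
  endfacet
  facet normal -0.9510 0.3090 0.0000
    outer loop
      vertex 1.719 14.290 0.000
      vertex 0.000 9.000 24.000
      vertex 1.719 14.290 24.000
    endloop
  endfacet
  facet normal -0.9510 -0.3090 0.0000
    outer loop
      vertex 0.000 9.000 0.000
      vertex 1.719 3.710 0.000
      vertex 1.719 3.710 24.000
    endloop
  endfacet
  facet normal -0.9510 -0.3090 0.0000
    outer loop
      vertex 0.000 9.000 0.000
      vertex 1.719 3.710 24.000
      vertex 0.000 9.000 24.000
    endloop
  endfacet
  facet normal -0.5879 -0.8090 0.0000
    outer loop
      vertex 1.719 3.710 0.000
      vertex 6.219 0.440 0.000
      vertex 6.219 0.440 24.000
    endloop
  endfacet
  facet normal -0.5879 -0.8090 0.0000
    outer loop
      vertex 1.719 3.710 0.000
      vertex 6.219 0.440 24.000
      vertex 1.719 3.710 24.000
    endloop
  endfacet
  facet normal 0.0000 -1.0000 0.0000
    outer loop
      vertex 6.219 0.440 0.000
      vertex 11.781 0.440 0.000
      vertex 11.781 0.440 24.000
    endloop
  endfacet
  facet normal 0.0000 -1.0000 0.0000
    outer loop
      vertex 6.219 0.440 0.000
      vertex 11.781 0.440 24.000
      vertex 6.219 0.440 24.000
    endloop
  endfacet
  facet normal 0.5879 -0.8090 0.0000
    outer loop
      vertex 11.781 0.440 0.000
      vertex 16.281 3.710 0.000
      vertex 16.281 3.710 24.000
    endloop
  endfacet
  facet normal 0.5879 -0.8090 0.0000
    outer loop
      vertex 11.781 0.440 0.000
      vertex 16.281 3.710 24.000
      vertex 11.781 0.440 24.000
    endloop
  endfacet
  facet normal 0.9510 -0.3090 0.0000
    outer loop
      vertex 16.281 3.710 0.000
      vertex 18.000 9.000 0.000
      vertex 18.000 9.000 24.000
    endloop
  endfacet
  facet normal 0.9510 -0.3090 0.0000
    outer loop
      vertex 16.281 3.710 0.000
      vertex 18.000 9.000 24.000
      vertex 16.281 3.710 24.000
    endloop
  endfacet
endsolid part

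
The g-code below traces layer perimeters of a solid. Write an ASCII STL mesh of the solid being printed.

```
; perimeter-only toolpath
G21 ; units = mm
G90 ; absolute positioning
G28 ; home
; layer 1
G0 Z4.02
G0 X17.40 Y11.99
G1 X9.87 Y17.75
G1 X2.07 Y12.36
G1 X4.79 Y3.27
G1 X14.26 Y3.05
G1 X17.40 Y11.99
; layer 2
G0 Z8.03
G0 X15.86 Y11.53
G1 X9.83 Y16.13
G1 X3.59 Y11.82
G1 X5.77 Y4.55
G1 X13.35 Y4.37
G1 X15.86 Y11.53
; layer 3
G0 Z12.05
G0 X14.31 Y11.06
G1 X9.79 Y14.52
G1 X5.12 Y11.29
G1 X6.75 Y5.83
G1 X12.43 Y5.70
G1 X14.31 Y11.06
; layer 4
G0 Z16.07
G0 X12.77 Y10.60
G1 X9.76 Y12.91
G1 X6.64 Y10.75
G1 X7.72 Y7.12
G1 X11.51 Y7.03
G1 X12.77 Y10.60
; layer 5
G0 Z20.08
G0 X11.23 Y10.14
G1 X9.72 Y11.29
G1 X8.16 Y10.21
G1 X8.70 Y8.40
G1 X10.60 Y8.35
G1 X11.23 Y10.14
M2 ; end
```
solid part
  facet normal 0.0000 0.0000 -1.0000
    outer loop
      vertex 0.55 12.89 0.00
      vertex 9.91 19.36 0.00
      vertex 18.95 12.45 0.00
    endloop
  endfacet
  facet normal 0.0000 0.0000 -1.0000
    outer loop
      vertex 3.81 1.99 0.00
      vertex 0.55 12.89 0.00
      vertex 18.95 12.45 0.00
    endloop
  endfacet
  facet normal 0.0000 0.0000 -1.0000
    outer loop
      vertex 15.18 1.72 0.00
      vertex 3.81 1.99 0.00
      vertex 18.95 12.45 0.00
    endloop
  endfacet
  facet normal 0.5776 0.7556 0.3090
    outer loop
      vertex 18.95 12.45 0.00
      vertex 9.91 19.36 0.00
      vertex 9.68 9.68 24.10
    endloop
  endfacet
  facet normal -0.5408 0.7823 0.3091
    outer loop
      vertex 9.91 19.36 0.00
      vertex 0.55 12.89 0.00
      vertex 9.68 9.68 24.10
    endloop
  endfacet
  facet normal -0.9112 -0.2725 0.3089
    outer loop
      vertex 0.55 12.89 0.00
      vertex 3.81 1.99 0.00
      vertex 9.68 9.68 24.10
    endloop
  endfacet
  facet normal -0.0226 -0.9508 0.3089
    outer loop
      vertex 3.81 1.99 0.00
      vertex 15.18 1.72 0.00
      vertex 9.68 9.68 24.10
    endloop
  endfacet
  facet normal 0.8973 -0.3153 0.3089
    outer loop
      vertex 15.18 1.72 0.00
      vertex 18.95 12.45 0.00
      vertex 9.68 9.68 24.10
    endloop
  endfacet
endsolid part

The G0 Z moves step by Δz≈4.02 mm. The G1 loops shrink linearly with z, so the solid tapers from its base footprint up to z≈24.1. Closing with a flat bottom cap and the tapered top and triangulating gives 8 facets — a regular 5-sided pyramid, base circumscribed radius ≈ 9.68 mm, apex at z ≈ 24.1 mm.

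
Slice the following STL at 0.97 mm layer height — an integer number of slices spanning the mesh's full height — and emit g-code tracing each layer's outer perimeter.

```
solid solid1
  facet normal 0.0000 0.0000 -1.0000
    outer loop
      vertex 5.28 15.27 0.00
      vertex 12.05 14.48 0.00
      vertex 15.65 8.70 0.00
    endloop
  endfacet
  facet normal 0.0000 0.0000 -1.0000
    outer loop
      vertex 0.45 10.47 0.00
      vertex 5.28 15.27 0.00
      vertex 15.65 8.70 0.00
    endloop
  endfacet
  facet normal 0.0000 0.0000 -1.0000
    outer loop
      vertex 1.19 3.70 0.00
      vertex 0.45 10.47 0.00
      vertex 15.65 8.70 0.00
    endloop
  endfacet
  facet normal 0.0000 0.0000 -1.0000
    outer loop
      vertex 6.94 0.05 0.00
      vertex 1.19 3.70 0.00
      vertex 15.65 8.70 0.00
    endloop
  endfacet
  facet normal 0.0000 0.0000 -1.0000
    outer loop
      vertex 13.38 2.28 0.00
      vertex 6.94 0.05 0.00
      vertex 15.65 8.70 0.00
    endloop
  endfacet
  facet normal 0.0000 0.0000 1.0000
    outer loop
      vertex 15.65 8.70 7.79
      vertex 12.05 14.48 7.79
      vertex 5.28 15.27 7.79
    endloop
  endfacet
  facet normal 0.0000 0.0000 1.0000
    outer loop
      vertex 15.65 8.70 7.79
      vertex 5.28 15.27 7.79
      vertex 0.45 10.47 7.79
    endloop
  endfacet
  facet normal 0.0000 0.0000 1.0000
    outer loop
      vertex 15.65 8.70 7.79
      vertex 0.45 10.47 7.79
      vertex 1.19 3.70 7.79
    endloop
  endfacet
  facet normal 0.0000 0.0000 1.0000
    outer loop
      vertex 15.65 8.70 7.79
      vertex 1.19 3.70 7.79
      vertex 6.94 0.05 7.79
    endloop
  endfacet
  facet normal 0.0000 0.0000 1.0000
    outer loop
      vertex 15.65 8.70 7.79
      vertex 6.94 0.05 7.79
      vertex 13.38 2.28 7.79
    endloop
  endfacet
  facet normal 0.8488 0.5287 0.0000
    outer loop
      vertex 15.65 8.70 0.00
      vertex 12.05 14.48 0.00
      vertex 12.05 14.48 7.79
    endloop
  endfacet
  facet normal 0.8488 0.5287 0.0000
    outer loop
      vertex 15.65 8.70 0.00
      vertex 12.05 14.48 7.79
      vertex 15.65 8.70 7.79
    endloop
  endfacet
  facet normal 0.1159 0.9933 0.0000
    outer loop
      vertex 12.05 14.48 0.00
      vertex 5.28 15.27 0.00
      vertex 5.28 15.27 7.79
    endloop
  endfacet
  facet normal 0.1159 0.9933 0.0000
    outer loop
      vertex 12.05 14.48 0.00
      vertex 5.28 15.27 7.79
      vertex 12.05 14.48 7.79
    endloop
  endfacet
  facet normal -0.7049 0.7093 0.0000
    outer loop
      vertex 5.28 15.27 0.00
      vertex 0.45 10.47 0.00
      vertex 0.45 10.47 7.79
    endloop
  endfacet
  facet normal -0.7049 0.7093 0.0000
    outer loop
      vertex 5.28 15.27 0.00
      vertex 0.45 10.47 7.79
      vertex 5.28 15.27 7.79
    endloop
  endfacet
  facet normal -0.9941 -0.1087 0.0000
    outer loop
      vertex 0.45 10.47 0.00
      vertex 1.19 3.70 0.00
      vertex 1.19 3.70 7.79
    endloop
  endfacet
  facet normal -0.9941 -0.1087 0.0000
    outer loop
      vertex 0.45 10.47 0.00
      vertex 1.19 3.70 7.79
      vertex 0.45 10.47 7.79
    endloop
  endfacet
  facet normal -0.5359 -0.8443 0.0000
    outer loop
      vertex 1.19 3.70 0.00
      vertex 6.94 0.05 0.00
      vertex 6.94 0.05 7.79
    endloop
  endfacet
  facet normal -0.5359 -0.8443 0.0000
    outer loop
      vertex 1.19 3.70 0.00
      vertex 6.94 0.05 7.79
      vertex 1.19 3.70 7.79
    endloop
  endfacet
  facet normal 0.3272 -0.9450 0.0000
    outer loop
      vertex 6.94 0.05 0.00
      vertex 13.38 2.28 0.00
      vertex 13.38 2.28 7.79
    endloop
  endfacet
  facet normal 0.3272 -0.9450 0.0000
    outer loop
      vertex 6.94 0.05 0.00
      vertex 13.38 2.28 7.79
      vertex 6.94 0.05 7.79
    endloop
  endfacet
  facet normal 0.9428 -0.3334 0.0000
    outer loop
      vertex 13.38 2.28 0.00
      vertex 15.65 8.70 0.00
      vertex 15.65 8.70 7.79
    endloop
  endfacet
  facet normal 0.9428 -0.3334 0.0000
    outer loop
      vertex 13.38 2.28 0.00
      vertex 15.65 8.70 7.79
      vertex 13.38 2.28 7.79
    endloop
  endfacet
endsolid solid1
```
; perimeter-only toolpath
G21 ; units = mm
G90 ; absolute positioning
G28 ; home
; layer 1
G0 Z0.97
G0 X15.65 Y8.70
G1 X12.05 Y14.48
G1 X5.28 Y15.27
G1 X0.45 Y10.47
G1 X1.19 Y3.70
G1 X6.94 Y0.05
G1 X13.38 Y2.28
G1 X15.65 Y8.70
; layer 2
G0 Z1.95
G0 X15.65 Y8.70
G1 X12.05 Y14.48
G1 X5.28 Y15.27
G1 X0.45 Y10.47
G1 X1.19 Y3.70
G1 X6.94 Y0.05
G1 X13.38 Y2.28
G1 X15.65 Y8.70
; layer 3
G0 Z2.92
G0 X15.65 Y8.70
G1 X12.05 Y14.48
G1 X5.28 Y15.27
G1 X0.45 Y10.47
G1 X1.19 Y3.70
G1 X6.94 Y0.05
G1 X13.38 Y2.28
G1 X15.65 Y8.70
; layer 4
G0 Z3.90
G0 X15.65 Y8.70
G1 X12.05 Y14.48
G1 X5.28 Y15.27
G1 X0.45 Y10.47
G1 X1.19 Y3.70
G1 X6.94 Y0.05
G1 X13.38 Y2.28
G1 X15.65 Y8.70
; layer 5
G0 Z4.87
G0 X15.65 Y8.70
G1 X12.05 Y14.48
G1 X5.28 Y15.27
G1 X0.45 Y10.47
G1 X1.19 Y3.70
G1 X6.94 Y0.05
G1 X13.38 Y2.28
G1 X15.65 Y8.70
; layer 6
G0 Z5.84
G0 X15.65 Y8.70
G1 X12.05 Y14.48
G1 X5.28 Y15.27
G1 X0.45 Y10.47
G1 X1.19 Y3.70
G1 X6.94 Y0.05
G1 X13.38 Y2.28
G1 X15.65 Y8.70
; layer 7
G0 Z6.82
G0 X15.65 Y8.70
G1 X12.05 Y14.48
G1 X5.28 Y15.27
G1 X0.45 Y10.47
G1 X1.19 Y3.70
G1 X6.94 Y0.05
G1 X13.38 Y2.28
G1 X15.65 Y8.70
; layer 8
G0 Z7.79
G0 X15.65 Y8.70
G1 X12.05 Y14.48
G1 X5.28 Y15.27
G1 X0.45 Y10.47
G1 X1.19 Y3.70
G1 X6.94 Y0.05
G1 X13.38 Y2.28
G1 X15.65 Y8.70
M2 ; end

The solid is a regular 7-sided prism (a cylinder approximated with 7 flat sides), circumscribed radius ≈ 7.85 mm, height ≈ 7.79 mm. Slicing at Δz = 0.97 mm — 8 equal slices spanning the solid's height, so layer i sits at z = i·h/8 — gives 8 non-empty perimeters. Each is a 7-segment closed polygon; G0 lifts to the layer z and rapids to the start vertex, then G1 traces the edges.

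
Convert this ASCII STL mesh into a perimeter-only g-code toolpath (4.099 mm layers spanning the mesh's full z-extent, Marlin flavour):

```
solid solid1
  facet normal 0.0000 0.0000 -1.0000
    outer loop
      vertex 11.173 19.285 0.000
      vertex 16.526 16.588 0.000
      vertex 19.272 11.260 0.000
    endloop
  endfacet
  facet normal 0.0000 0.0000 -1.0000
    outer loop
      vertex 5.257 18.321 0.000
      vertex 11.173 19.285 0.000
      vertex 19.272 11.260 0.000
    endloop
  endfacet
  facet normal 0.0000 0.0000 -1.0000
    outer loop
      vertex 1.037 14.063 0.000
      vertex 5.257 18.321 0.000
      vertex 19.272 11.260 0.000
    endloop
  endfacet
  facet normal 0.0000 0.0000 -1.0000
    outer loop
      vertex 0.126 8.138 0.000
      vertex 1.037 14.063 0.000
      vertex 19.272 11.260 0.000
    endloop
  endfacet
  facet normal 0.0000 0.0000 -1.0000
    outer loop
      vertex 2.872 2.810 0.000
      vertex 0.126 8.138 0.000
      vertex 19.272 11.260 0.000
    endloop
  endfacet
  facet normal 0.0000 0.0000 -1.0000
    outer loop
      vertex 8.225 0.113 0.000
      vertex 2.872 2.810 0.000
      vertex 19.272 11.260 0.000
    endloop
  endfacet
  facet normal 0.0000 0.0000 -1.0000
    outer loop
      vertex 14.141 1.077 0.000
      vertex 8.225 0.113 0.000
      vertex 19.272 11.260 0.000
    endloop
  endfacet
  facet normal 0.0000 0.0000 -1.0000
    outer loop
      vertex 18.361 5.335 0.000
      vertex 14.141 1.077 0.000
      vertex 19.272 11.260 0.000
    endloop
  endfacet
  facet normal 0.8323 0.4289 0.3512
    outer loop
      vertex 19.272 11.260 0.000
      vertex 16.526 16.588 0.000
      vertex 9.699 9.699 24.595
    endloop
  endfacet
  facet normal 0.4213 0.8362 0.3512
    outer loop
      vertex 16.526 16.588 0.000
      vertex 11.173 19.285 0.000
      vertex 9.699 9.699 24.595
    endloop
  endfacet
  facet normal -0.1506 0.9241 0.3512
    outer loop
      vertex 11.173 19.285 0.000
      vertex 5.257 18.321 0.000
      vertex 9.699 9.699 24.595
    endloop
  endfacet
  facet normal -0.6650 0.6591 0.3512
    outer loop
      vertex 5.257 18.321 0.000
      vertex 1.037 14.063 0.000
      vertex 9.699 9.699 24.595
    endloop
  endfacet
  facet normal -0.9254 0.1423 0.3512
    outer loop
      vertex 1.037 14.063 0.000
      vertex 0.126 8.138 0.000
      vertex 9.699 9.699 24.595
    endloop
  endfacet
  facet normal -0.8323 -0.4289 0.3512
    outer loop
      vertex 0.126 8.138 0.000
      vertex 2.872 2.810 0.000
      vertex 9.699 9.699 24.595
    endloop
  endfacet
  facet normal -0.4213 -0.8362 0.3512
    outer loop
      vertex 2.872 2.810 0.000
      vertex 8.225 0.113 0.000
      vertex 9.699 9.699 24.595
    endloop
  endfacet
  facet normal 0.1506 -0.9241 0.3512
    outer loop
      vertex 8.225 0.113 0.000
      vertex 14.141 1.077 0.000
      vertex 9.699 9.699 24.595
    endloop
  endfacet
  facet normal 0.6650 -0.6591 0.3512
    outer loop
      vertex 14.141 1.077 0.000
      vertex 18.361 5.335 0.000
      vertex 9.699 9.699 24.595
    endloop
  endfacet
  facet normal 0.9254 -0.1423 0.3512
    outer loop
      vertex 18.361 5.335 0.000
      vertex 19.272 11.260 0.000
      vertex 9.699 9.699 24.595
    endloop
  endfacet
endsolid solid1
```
; perimeter-only toolpath
G21 ; units = mm
G90 ; absolute positioning
G28 ; home
; layer 1
G0 Z4.099
G0 X17.676 Y11.000
G1 X15.388 Y15.440
G1 X10.927 Y17.687
G1 X5.997 Y16.884
G1 X2.481 Y13.336
G1 X1.721 Y8.398
G1 X4.010 Y3.958
G1 X8.471 Y1.711
G1 X13.401 Y2.514
G1 X16.917 Y6.062
G1 X17.676 Y11.000
; layer 2
G0 Z8.198
G0 X16.081 Y10.740
G1 X14.250 Y14.292
G1 X10.682 Y16.090
G1 X6.738 Y15.447
G1 X3.924 Y12.608
G1 X3.317 Y8.658
G1 X5.148 Y5.106
G1 X8.716 Y3.308
G1 X12.660 Y3.951
G1 X15.474 Y6.790
G1 X16.081 Y10.740
; layer 3
G0 Z12.297
G0 X14.485 Y10.479
G1 X13.113 Y13.143
G1 X10.436 Y14.492
G1 X7.478 Y14.010
G1 X5.368 Y11.881
G1 X4.912 Y8.918
G1 X6.285 Y6.255
G1 X8.962 Y4.906
G1 X11.920 Y5.388
G1 X14.030 Y7.517
G1 X14.485 Y10.479
; layer 4
G0 Z16.397
G0 X12.890 Y10.219
G1 X11.975 Y11.995
G1 X10.190 Y12.894
G1 X8.218 Y12.573
G1 X6.812 Y11.154
G1 X6.508 Y9.179
G1 X7.423 Y7.403
G1 X9.208 Y6.504
G1 X11.180 Y6.825
G1 X12.586 Y8.244
G1 X12.890 Y10.219
; layer 5
G0 Z20.496
G0 X11.295 Y9.959
G1 X10.837 Y10.847
G1 X9.945 Y11.297
G1 X8.959 Y11.136
G1 X8.255 Y10.426
G1 X8.104 Y9.439
G1 X8.561 Y8.551
G1 X9.453 Y8.101
G1 X10.439 Y8.262
G1 X11.143 Y8.972
G1 X11.295 Y9.959
M2 ; end

The solid is a regular 10-sided pyramid, base circumscribed radius ≈ 9.7 mm, apex at z ≈ 24.6 mm. Slicing at Δz = 4.099 mm — 6 equal slices spanning the solid's height, so layer i sits at z = i·h/6 — gives 5 non-empty perimeters. Each is a 10-segment closed polygon; G0 lifts to the layer z and rapids to the start vertex, then G1 traces the edges. The cross-section shrinks linearly with z (the slice at the apex is degenerate and omitted).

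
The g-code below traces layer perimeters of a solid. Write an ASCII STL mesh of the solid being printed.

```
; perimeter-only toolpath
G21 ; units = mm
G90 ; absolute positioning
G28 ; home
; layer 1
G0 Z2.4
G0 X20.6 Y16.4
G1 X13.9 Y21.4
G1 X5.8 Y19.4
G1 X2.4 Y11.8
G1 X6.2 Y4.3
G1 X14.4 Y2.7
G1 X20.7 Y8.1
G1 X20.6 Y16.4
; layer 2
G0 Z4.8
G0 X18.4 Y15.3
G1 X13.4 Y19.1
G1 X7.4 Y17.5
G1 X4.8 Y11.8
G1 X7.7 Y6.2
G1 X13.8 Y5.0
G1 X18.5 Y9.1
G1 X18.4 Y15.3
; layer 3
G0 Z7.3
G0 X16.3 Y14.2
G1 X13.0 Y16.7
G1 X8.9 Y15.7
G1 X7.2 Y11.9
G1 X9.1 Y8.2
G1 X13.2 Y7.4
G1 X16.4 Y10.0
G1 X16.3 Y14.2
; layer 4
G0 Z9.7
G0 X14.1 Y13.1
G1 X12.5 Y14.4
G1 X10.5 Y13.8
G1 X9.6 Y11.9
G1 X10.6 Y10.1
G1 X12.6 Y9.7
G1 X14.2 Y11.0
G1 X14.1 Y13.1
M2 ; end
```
solid part
  facet normal 0.0000 0.0000 -1.0000
    outer loop
      vertex 4.3 21.2 0.0
      vertex 14.4 23.8 0.0
      vertex 22.7 17.5 0.0
    endloop
  endfacet
  facet normal 0.0000 0.0000 -1.0000
    outer loop
      vertex 0.0 11.7 0.0
      vertex 4.3 21.2 0.0
      vertex 22.7 17.5 0.0
    endloop
  endfacet
  facet normal 0.0000 0.0000 -1.0000
    outer loop
      vertex 4.8 2.4 0.0
      vertex 0.0 11.7 0.0
      vertex 22.7 17.5 0.0
    endloop
  endfacet
  facet normal 0.0000 0.0000 -1.0000
    outer loop
      vertex 15.0 0.4 0.0
      vertex 4.8 2.4 0.0
      vertex 22.7 17.5 0.0
    endloop
  endfacet
  facet normal 0.0000 0.0000 -1.0000
    outer loop
      vertex 22.9 7.1 0.0
      vertex 15.0 0.4 0.0
      vertex 22.7 17.5 0.0
    endloop
  endfacet
  facet normal 0.4501 0.5930 0.6676
    outer loop
      vertex 22.7 17.5 0.0
      vertex 14.4 23.8 0.0
      vertex 12.0 12.0 12.1
    endloop
  endfacet
  facet normal -0.1858 0.7216 0.6669
    outer loop
      vertex 14.4 23.8 0.0
      vertex 4.3 21.2 0.0
      vertex 12.0 12.0 12.1
    endloop
  endfacet
  facet normal -0.6794 0.3075 0.6662
    outer loop
      vertex 4.3 21.2 0.0
      vertex 0.0 11.7 0.0
      vertex 12.0 12.0 12.1
    endloop
  endfacet
  facet normal -0.6629 -0.3422 0.6659
    outer loop
      vertex 0.0 11.7 0.0
      vertex 4.8 2.4 0.0
      vertex 12.0 12.0 12.1
    endloop
  endfacet
  facet normal -0.1435 -0.7319 0.6661
    outer loop
      vertex 4.8 2.4 0.0
      vertex 15.0 0.4 0.0
      vertex 12.0 12.0 12.1
    endloop
  endfacet
  facet normal 0.4828 -0.5693 0.6655
    outer loop
      vertex 15.0 0.4 0.0
      vertex 22.9 7.1 0.0
      vertex 12.0 12.0 12.1
    endloop
  endfacet
  facet normal 0.7458 0.0143 0.6660
    outer loop
      vertex 22.9 7.1 0.0
      vertex 22.7 17.5 0.0
      vertex 12.0 12.0 12.1
    endloop
  endfacet
endsolid part

The G0 Z moves step by Δz≈2.4 mm. The G1 loops shrink linearly with z, so the solid tapers from its base footprint up to z≈12.1. Closing with a flat bottom cap and the tapered top and triangulating gives 12 facets — a regular 7-sided pyramid, base circumscribed radius ≈ 12 mm, apex at z ≈ 12.1 mm.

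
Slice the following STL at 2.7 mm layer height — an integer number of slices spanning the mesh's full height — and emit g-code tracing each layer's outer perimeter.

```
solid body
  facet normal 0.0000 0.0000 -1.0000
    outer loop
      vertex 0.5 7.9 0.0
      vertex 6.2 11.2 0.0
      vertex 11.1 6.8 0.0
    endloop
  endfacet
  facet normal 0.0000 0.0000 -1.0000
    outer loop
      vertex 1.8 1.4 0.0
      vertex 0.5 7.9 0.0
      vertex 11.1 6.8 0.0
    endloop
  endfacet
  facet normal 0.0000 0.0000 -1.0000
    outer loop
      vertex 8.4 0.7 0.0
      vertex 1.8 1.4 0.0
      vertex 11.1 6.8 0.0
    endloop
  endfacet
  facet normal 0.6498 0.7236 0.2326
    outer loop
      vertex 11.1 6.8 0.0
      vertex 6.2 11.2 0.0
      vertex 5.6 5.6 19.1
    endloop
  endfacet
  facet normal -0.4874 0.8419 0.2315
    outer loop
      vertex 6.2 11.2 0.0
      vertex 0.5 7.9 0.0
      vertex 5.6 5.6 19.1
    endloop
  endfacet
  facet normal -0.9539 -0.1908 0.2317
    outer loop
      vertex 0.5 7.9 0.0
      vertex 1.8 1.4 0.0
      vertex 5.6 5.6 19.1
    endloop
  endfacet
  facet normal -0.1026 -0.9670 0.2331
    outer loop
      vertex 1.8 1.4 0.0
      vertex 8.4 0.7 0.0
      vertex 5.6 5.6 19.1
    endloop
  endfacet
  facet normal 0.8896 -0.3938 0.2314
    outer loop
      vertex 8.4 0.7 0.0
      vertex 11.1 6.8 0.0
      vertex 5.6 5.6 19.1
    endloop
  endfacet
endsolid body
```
; perimeter-only toolpath
G21 ; units = mm
G90 ; absolute positioning
G28 ; home
; layer 1
G0 Z2.7
G0 X10.3 Y6.6
G1 X6.1 Y10.4
G1 X1.2 Y7.6
G1 X2.3 Y2.0
G1 X8.0 Y1.4
G1 X10.3 Y6.6
; layer 2
G0 Z5.5
G0 X9.5 Y6.5
G1 X6.0 Y9.6
G1 X2.0 Y7.2
G1 X2.9 Y2.6
G1 X7.6 Y2.1
G1 X9.5 Y6.5
; layer 3
G0 Z8.2
G0 X8.7 Y6.3
G1 X5.9 Y8.8
G1 X2.7 Y6.9
G1 X3.4 Y3.2
G1 X7.2 Y2.8
G1 X8.7 Y6.3
; layer 4
G0 Z10.9
G0 X8.0 Y6.1
G1 X5.9 Y8.0
G1 X3.4 Y6.6
G1 X4.0 Y3.8
G1 X6.8 Y3.5
G1 X8.0 Y6.1
; layer 5
G0 Z13.6
G0 X7.2 Y5.9
G1 X5.8 Y7.2
G1 X4.1 Y6.3
G1 X4.5 Y4.4
G1 X6.4 Y4.2
G1 X7.2 Y5.9
; layer 6
G0 Z16.4
G0 X6.4 Y5.8
G1 X5.7 Y6.4
G1 X4.9 Y5.9
G1 X5.1 Y5.0
G1 X6.0 Y4.9
G1 X6.4 Y5.8
M2 ; end

The solid is a regular 5-sided pyramid, base circumscribed radius ≈ 5.6 mm, apex at z ≈ 19.1 mm. Slicing at Δz = 2.7 mm — 7 equal slices spanning the solid's height, so layer i sits at z = i·h/7 — gives 6 non-empty perimeters. Each is a 5-segment closed polygon; G0 lifts to the layer z and rapids to the start vertex, then G1 traces the edges. The cross-section shrinks linearly with z (the slice at the apex is degenerate and omitted).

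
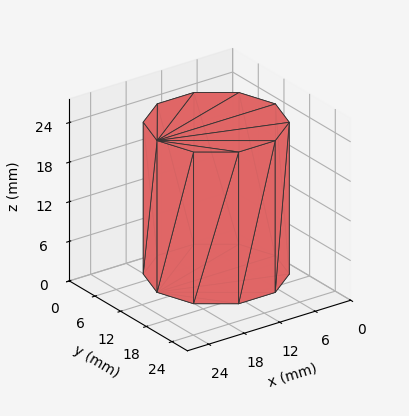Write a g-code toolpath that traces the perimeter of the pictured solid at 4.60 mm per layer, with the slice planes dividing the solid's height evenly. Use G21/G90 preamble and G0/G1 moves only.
Reading the render: the shape is a regular 10-sided prism (a cylinder approximated with 10 flat sides), circumscribed radius ≈ 10 mm, height ≈ 23 mm (dimensions read to the nearest mm from the axis ticks). For the g-code, the solid's height is divided into equal slices at the stated Δz and each level perimeter traced with G1 moves after a G0 lift.

; perimeter-only toolpath
G21 ; units = mm
G90 ; absolute positioning
G28 ; home
; layer 1
G0 Z4.60
G0 X20.00 Y10.00
G1 X18.09 Y15.88
G1 X13.09 Y19.51
G1 X6.91 Y19.51
G1 X1.91 Y15.88
G1 X0.00 Y10.00
G1 X1.91 Y4.12
G1 X6.91 Y0.49
G1 X13.09 Y0.49
G1 X18.09 Y4.12
G1 X20.00 Y10.00
; layer 2
G0 Z9.20
G0 X20.00 Y10.00
G1 X18.09 Y15.88
G1 X13.09 Y19.51
G1 X6.91 Y19.51
G1 X1.91 Y15.88
G1 X0.00 Y10.00
G1 X1.91 Y4.12
G1 X6.91 Y0.49
G1 X13.09 Y0.49
G1 X18.09 Y4.12
G1 X20.00 Y10.00
; layer 3
G0 Z13.80
G0 X20.00 Y10.00
G1 X18.09 Y15.88
G1 X13.09 Y19.51
G1 X6.91 Y19.51
G1 X1.91 Y15.88
G1 X0.00 Y10.00
G1 X1.91 Y4.12
G1 X6.91 Y0.49
G1 X13.09 Y0.49
G1 X18.09 Y4.12
G1 X20.00 Y10.00
; layer 4
G0 Z18.40
G0 X20.00 Y10.00
G1 X18.09 Y15.88
G1 X13.09 Y19.51
G1 X6.91 Y19.51
G1 X1.91 Y15.88
G1 X0.00 Y10.00
G1 X1.91 Y4.12
G1 X6.91 Y0.49
G1 X13.09 Y0.49
G1 X18.09 Y4.12
G1 X20.00 Y10.00
; layer 5
G0 Z23.00
G0 X20.00 Y10.00
G1 X18.09 Y15.88
G1 X13.09 Y19.51
G1 X6.91 Y19.51
G1 X1.91 Y15.88
G1 X0.00 Y10.00
G1 X1.91 Y4.12
G1 X6.91 Y0.49
G1 X13.09 Y0.49
G1 X18.09 Y4.12
G1 X20.00 Y10.00
M2 ; end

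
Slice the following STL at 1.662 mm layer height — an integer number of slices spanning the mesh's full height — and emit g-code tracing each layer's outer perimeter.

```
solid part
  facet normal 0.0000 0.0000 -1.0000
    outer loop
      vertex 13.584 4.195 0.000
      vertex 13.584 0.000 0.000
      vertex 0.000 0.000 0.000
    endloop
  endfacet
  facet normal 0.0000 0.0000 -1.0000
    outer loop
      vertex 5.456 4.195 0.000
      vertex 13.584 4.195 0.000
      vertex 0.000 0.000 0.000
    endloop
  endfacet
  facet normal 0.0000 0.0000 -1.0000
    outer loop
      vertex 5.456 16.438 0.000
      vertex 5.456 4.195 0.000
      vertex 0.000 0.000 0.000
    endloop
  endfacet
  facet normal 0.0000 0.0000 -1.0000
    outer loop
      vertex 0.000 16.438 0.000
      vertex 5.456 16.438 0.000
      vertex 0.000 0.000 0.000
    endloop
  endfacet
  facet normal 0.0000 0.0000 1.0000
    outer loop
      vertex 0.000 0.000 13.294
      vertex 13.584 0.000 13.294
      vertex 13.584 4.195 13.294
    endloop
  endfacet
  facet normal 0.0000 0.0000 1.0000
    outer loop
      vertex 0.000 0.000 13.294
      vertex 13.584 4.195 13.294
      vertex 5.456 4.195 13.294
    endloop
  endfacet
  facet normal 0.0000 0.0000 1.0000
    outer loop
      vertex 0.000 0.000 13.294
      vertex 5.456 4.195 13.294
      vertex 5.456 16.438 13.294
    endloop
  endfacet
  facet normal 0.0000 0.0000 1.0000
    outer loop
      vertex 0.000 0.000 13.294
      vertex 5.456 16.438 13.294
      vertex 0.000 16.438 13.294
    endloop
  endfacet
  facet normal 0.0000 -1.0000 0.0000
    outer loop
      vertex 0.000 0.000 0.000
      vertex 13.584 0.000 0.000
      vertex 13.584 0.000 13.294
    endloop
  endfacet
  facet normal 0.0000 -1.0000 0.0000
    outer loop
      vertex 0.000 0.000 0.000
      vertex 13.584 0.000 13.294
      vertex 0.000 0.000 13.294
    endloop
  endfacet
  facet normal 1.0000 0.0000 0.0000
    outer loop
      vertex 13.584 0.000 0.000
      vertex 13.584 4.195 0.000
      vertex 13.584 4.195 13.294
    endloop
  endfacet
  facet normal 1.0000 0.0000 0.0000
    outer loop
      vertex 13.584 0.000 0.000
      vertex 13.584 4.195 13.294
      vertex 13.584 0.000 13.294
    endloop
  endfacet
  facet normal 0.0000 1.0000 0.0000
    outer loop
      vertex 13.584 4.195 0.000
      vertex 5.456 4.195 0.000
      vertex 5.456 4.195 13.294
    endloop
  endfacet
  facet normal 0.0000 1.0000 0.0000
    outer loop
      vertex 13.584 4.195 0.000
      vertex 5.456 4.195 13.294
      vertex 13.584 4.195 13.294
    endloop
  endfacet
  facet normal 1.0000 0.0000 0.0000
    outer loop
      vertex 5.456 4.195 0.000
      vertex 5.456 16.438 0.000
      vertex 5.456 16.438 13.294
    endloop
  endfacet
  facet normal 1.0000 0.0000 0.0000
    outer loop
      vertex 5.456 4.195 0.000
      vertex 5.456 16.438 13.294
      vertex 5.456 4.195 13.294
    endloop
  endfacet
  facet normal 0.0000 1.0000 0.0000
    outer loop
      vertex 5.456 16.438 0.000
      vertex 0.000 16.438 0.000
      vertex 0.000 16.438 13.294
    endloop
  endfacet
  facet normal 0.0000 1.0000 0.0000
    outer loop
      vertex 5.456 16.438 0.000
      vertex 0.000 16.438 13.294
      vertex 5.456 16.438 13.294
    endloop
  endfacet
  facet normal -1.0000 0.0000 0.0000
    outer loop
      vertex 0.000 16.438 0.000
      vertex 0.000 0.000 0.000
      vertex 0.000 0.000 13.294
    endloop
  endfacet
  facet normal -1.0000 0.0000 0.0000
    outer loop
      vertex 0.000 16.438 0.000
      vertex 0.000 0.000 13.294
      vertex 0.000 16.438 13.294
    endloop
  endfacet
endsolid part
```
; perimeter-only toolpath
G21 ; units = mm
G90 ; absolute positioning
G28 ; home
; layer 1
G0 Z1.662
G0 X0.000 Y0.000
G1 X13.584 Y0.000
G1 X13.584 Y4.195
G1 X5.456 Y4.195
G1 X5.456 Y16.438
G1 X0.000 Y16.438
G1 X0.000 Y0.000
; layer 2
G0 Z3.324
G0 X0.000 Y0.000
G1 X13.584 Y0.000
G1 X13.584 Y4.195
G1 X5.456 Y4.195
G1 X5.456 Y16.438
G1 X0.000 Y16.438
G1 X0.000 Y0.000
; layer 3
G0 Z4.985
G0 X0.000 Y0.000
G1 X13.584 Y0.000
G1 X13.584 Y4.195
G1 X5.456 Y4.195
G1 X5.456 Y16.438
G1 X0.000 Y16.438
G1 X0.000 Y0.000
; layer 4
G0 Z6.647
G0 X0.000 Y0.000
G1 X13.584 Y0.000
G1 X13.584 Y4.195
G1 X5.456 Y4.195
G1 X5.456 Y16.438
G1 X0.000 Y16.438
G1 X0.000 Y0.000
; layer 5
G0 Z8.309
G0 X0.000 Y0.000
G1 X13.584 Y0.000
G1 X13.584 Y4.195
G1 X5.456 Y4.195
G1 X5.456 Y16.438
G1 X0.000 Y16.438
G1 X0.000 Y0.000
; layer 6
G0 Z9.971
G0 X0.000 Y0.000
G1 X13.584 Y0.000
G1 X13.584 Y4.195
G1 X5.456 Y4.195
G1 X5.456 Y16.438
G1 X0.000 Y16.438
G1 X0.000 Y0.000
; layer 7
G0 Z11.632
G0 X0.000 Y0.000
G1 X13.584 Y0.000
G1 X13.584 Y4.195
G1 X5.456 Y4.195
G1 X5.456 Y16.438
G1 X0.000 Y16.438
G1 X0.000 Y0.000
; layer 8
G0 Z13.294
G0 X0.000 Y0.000
G1 X13.584 Y0.000
G1 X13.584 Y4.195
G1 X5.456 Y4.195
G1 X5.456 Y16.438
G1 X0.000 Y16.438
G1 X0.000 Y0.000
M2 ; end

The solid is an L-shaped prism: outer 13.6 × 16.4 mm, arm thicknesses ≈ 4.2 mm (horizontal) and 5.46 mm (vertical), extruded 13.3 mm in z. Slicing at Δz = 1.662 mm — 8 equal slices spanning the solid's height, so layer i sits at z = i·h/8 — gives 8 non-empty perimeters. Each is a 6-segment closed polygon; G0 lifts to the layer z and rapids to the start vertex, then G1 traces the edges.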